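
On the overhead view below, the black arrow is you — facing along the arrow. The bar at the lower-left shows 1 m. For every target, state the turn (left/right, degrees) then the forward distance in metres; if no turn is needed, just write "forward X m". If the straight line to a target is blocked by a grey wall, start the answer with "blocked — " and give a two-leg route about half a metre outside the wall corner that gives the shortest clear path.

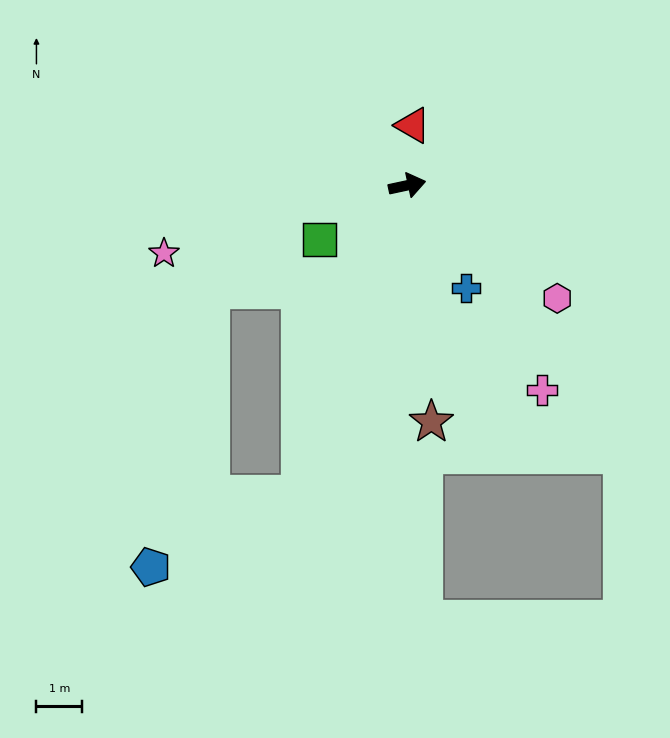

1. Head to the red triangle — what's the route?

turn left 73°, forward 1.3 m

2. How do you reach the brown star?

turn right 96°, forward 5.2 m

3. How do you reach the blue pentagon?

blocked — turn right 121°, forward 7.1 m, then turn right 45°, forward 3.6 m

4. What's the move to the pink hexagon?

turn right 49°, forward 4.1 m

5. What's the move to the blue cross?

turn right 72°, forward 2.6 m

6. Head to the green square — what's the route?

turn right 161°, forward 2.2 m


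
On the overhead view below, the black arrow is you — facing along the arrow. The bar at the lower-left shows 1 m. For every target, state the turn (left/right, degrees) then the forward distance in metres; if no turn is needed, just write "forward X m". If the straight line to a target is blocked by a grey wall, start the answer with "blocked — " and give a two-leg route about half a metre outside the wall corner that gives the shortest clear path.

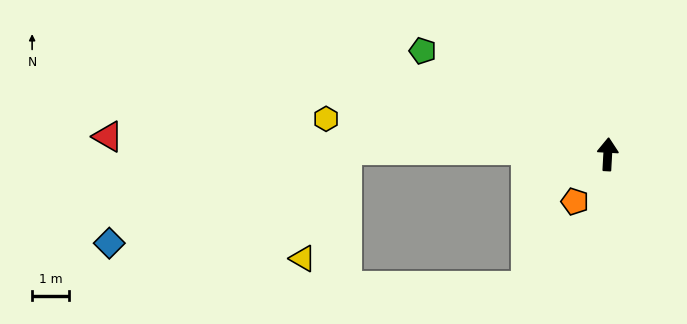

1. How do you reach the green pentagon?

turn left 64°, forward 5.7 m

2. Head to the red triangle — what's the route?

turn left 91°, forward 13.4 m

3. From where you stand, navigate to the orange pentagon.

turn left 148°, forward 1.5 m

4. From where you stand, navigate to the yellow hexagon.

turn left 86°, forward 7.6 m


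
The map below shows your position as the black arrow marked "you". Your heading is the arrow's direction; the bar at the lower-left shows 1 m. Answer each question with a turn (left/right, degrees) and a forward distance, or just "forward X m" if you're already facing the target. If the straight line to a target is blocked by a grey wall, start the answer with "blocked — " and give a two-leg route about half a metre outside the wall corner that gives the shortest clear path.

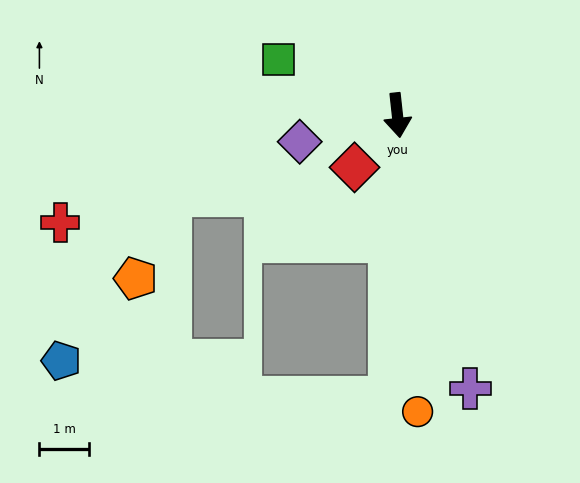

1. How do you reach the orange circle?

turn right 2°, forward 6.0 m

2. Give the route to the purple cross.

turn left 9°, forward 5.7 m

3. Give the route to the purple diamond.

turn right 81°, forward 2.0 m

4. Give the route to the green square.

turn right 121°, forward 2.6 m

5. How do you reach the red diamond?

turn right 46°, forward 1.4 m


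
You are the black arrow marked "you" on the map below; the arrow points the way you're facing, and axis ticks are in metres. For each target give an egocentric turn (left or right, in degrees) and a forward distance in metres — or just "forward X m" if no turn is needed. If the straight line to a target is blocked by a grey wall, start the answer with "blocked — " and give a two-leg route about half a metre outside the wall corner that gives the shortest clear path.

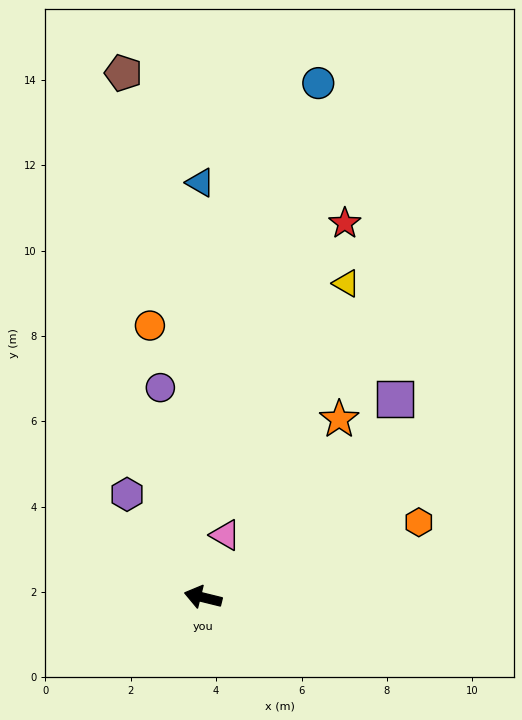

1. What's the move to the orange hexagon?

turn right 147°, forward 5.4 m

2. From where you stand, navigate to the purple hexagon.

turn right 40°, forward 3.0 m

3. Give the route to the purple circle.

turn right 65°, forward 5.0 m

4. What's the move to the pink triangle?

turn right 96°, forward 1.6 m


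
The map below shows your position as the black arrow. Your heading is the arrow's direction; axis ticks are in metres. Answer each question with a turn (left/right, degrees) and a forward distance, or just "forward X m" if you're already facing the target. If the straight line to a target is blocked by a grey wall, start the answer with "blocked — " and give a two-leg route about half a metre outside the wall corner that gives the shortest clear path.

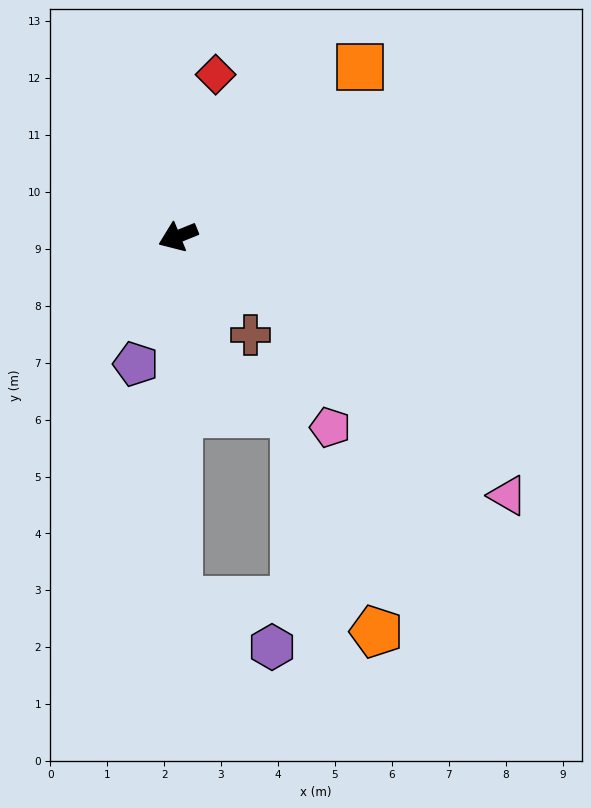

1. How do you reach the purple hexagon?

blocked — turn left 68°, forward 6.4 m, then turn left 64°, forward 1.8 m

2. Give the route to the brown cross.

turn left 104°, forward 2.1 m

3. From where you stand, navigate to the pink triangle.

turn left 120°, forward 7.4 m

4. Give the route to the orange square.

turn right 159°, forward 4.4 m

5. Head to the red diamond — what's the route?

turn right 125°, forward 2.9 m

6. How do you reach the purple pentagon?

turn left 50°, forward 2.4 m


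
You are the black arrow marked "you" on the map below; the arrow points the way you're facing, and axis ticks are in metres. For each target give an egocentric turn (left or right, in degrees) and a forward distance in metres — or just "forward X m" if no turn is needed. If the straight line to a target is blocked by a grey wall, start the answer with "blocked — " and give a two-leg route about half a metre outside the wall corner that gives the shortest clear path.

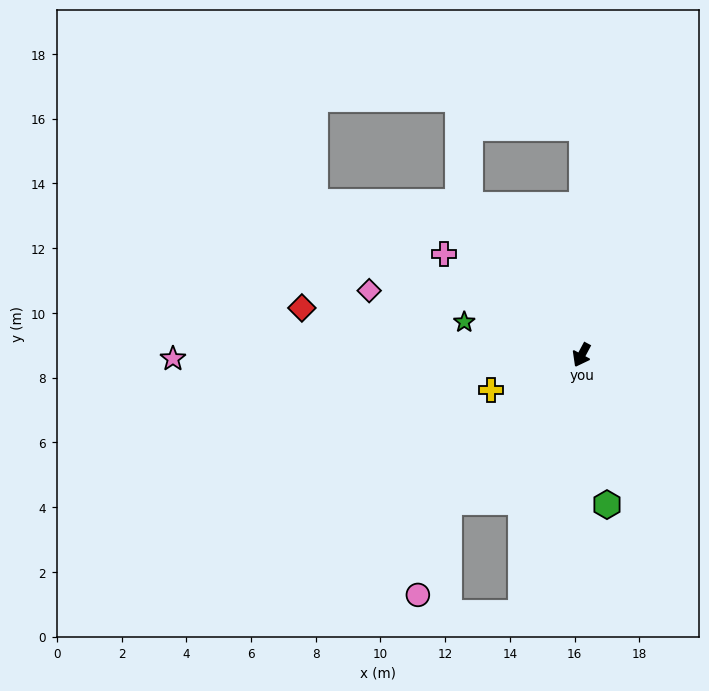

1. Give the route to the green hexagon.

turn left 38°, forward 4.7 m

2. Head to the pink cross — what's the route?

turn right 98°, forward 5.3 m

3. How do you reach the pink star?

turn right 61°, forward 12.6 m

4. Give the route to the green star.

turn right 78°, forward 3.8 m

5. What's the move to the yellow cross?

turn right 41°, forward 3.0 m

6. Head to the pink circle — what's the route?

blocked — turn right 14°, forward 6.1 m, then turn left 24°, forward 3.1 m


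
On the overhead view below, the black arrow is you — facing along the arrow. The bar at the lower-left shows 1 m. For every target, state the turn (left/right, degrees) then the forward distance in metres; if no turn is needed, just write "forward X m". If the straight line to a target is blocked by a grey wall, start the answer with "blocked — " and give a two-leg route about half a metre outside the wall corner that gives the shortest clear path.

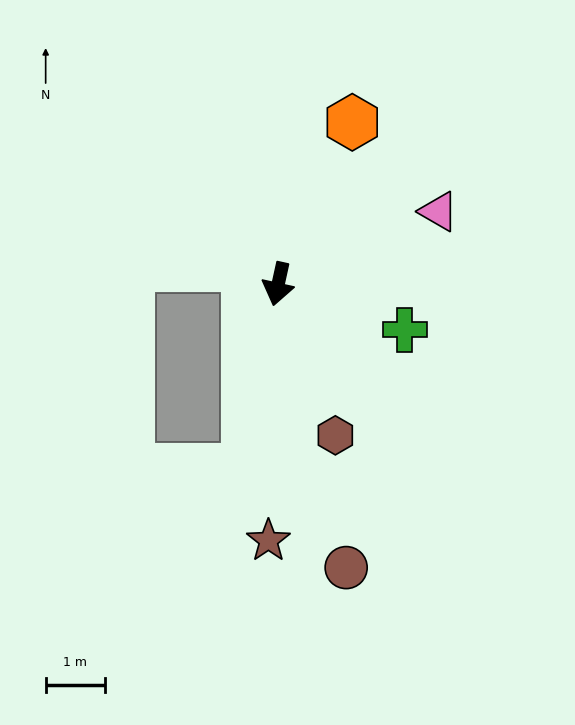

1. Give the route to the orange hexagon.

turn left 168°, forward 3.0 m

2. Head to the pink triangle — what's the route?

turn left 127°, forward 3.0 m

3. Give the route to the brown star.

turn left 10°, forward 4.3 m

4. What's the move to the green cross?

turn left 83°, forward 2.3 m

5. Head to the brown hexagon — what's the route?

turn left 33°, forward 2.7 m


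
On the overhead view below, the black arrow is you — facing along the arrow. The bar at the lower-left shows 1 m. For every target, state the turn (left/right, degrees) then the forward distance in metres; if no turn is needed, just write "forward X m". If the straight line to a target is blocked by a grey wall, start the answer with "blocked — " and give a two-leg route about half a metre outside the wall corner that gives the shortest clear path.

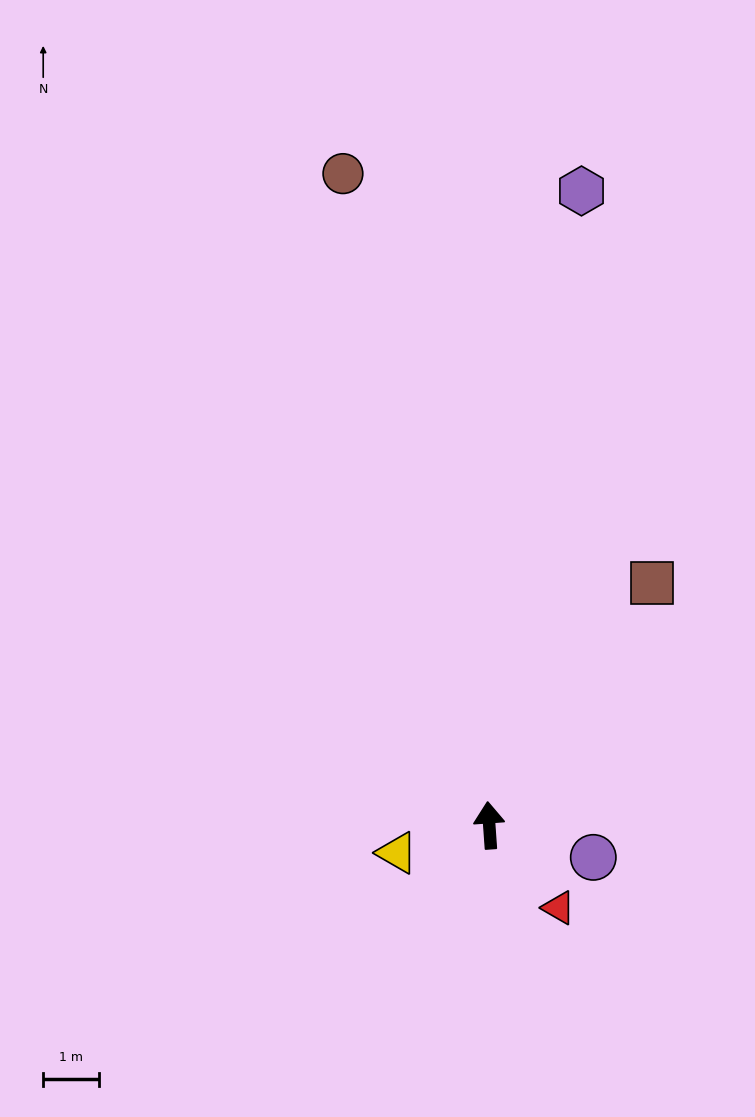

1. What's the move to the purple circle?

turn right 111°, forward 2.0 m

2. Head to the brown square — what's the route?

turn right 38°, forward 5.3 m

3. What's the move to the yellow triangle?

turn left 103°, forward 1.7 m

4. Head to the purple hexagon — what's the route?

turn right 12°, forward 11.6 m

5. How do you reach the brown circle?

turn left 9°, forward 12.1 m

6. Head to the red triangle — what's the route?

turn right 144°, forward 1.9 m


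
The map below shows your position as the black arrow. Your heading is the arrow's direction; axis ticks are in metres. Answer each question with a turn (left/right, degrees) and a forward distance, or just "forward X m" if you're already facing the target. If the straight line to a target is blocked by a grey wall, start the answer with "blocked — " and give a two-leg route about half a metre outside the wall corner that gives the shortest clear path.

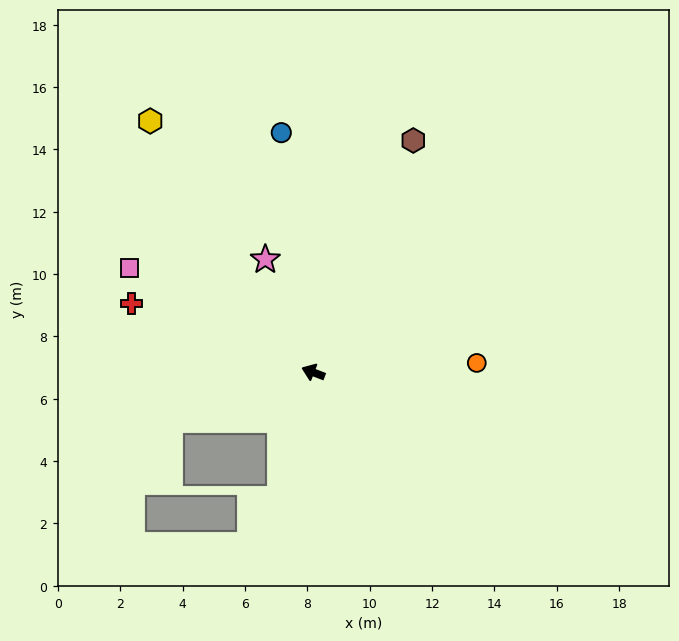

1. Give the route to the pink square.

turn right 8°, forward 6.8 m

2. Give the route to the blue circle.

turn right 61°, forward 7.8 m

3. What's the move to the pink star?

turn right 46°, forward 3.9 m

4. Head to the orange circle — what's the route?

turn right 156°, forward 5.3 m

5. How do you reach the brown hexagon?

turn right 92°, forward 8.1 m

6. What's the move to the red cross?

forward 6.2 m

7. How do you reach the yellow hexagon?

turn right 36°, forward 9.6 m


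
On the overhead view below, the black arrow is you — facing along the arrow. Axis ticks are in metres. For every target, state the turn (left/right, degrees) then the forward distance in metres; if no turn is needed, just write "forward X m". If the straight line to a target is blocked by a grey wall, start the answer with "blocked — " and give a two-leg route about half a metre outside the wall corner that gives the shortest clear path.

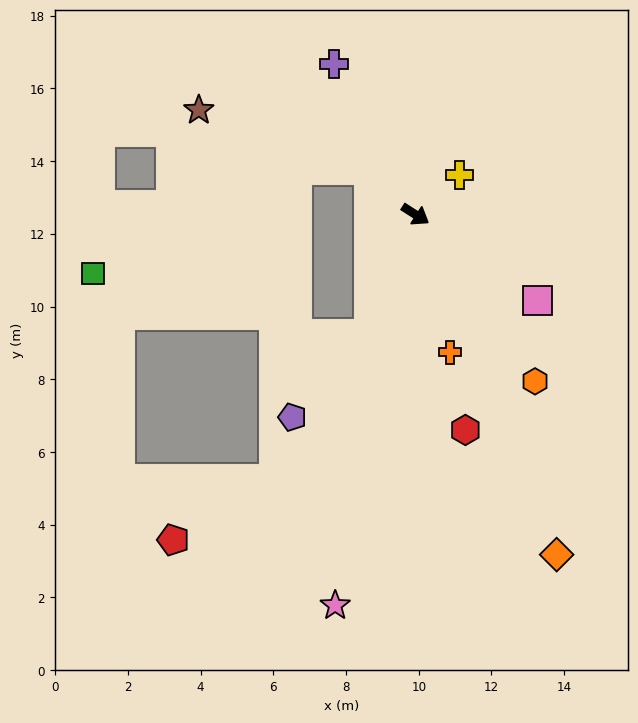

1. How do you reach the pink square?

turn right 3°, forward 4.1 m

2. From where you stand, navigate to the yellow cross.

turn left 75°, forward 1.6 m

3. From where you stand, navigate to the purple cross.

turn left 151°, forward 4.7 m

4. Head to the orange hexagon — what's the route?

turn right 22°, forward 5.6 m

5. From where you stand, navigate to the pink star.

turn right 69°, forward 11.0 m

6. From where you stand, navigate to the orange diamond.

turn right 35°, forward 10.1 m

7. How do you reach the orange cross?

turn right 43°, forward 3.9 m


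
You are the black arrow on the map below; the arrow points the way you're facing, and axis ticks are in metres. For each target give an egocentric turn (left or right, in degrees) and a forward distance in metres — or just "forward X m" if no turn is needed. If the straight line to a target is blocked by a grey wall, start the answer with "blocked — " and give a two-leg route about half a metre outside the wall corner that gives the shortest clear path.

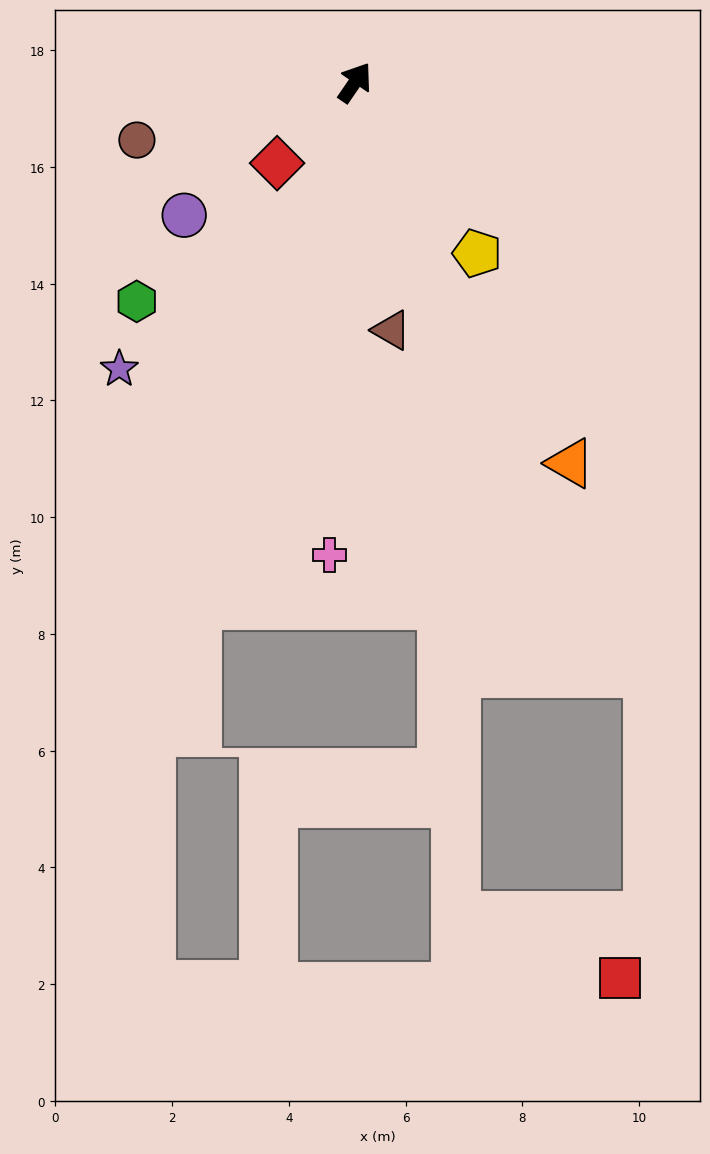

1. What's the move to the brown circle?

turn left 139°, forward 3.9 m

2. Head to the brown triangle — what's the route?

turn right 137°, forward 4.3 m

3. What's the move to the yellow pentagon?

turn right 110°, forward 3.6 m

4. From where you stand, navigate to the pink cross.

turn right 149°, forward 8.1 m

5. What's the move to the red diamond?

turn left 170°, forward 1.9 m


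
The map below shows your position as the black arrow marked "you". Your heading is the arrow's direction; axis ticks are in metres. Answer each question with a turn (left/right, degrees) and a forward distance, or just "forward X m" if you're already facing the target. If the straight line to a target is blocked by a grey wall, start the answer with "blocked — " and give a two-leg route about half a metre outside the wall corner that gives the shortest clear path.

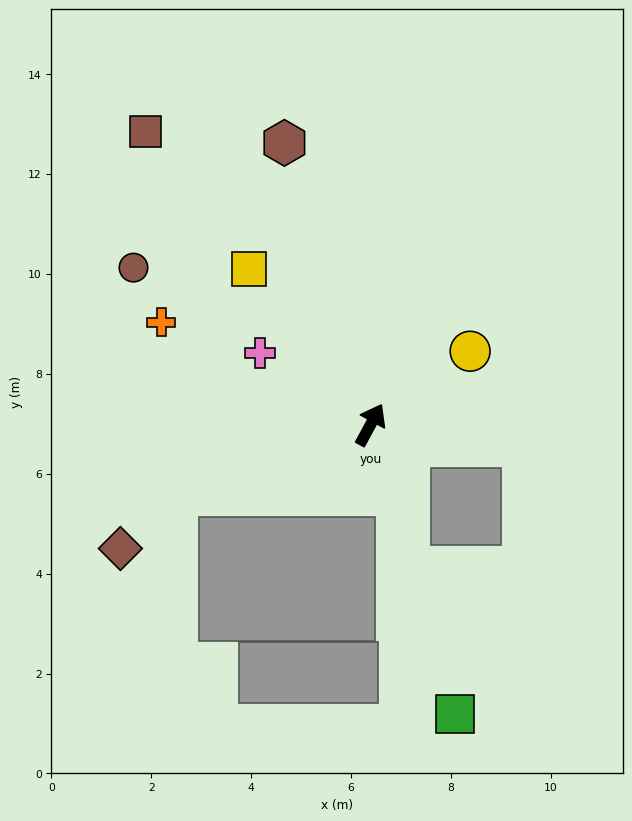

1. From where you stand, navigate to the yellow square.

turn left 67°, forward 4.0 m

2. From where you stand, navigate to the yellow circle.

turn right 25°, forward 2.5 m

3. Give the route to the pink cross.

turn left 86°, forward 2.6 m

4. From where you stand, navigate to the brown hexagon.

turn left 46°, forward 5.9 m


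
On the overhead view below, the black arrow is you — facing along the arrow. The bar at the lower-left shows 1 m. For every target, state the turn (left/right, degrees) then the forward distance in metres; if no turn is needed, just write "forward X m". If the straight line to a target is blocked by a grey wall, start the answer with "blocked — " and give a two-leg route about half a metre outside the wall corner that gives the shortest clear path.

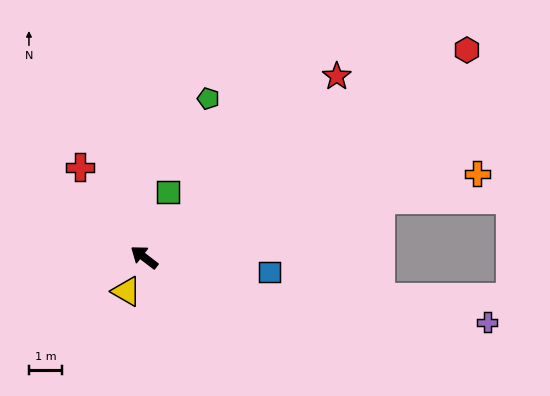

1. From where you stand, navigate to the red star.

turn right 99°, forward 7.9 m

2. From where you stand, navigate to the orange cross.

turn right 128°, forward 10.3 m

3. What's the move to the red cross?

turn right 17°, forward 3.3 m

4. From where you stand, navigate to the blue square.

turn right 149°, forward 3.8 m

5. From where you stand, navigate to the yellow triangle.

turn left 100°, forward 1.2 m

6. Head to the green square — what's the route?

turn right 73°, forward 2.1 m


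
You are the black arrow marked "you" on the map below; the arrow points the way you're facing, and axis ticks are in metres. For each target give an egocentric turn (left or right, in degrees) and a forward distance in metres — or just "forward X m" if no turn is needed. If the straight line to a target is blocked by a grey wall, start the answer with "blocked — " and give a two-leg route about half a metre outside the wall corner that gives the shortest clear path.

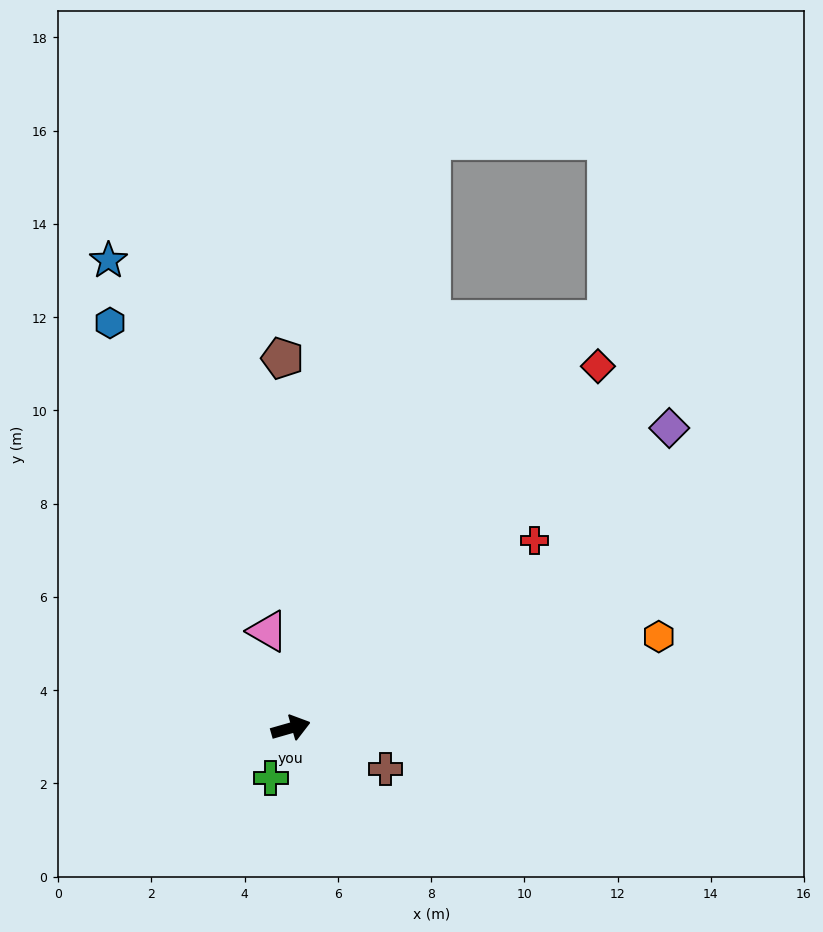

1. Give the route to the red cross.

turn left 22°, forward 6.6 m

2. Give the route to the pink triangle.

turn left 87°, forward 2.1 m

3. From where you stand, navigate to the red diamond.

turn left 34°, forward 10.2 m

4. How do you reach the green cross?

turn right 128°, forward 1.2 m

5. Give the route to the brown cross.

turn right 39°, forward 2.2 m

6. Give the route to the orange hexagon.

turn right 2°, forward 8.1 m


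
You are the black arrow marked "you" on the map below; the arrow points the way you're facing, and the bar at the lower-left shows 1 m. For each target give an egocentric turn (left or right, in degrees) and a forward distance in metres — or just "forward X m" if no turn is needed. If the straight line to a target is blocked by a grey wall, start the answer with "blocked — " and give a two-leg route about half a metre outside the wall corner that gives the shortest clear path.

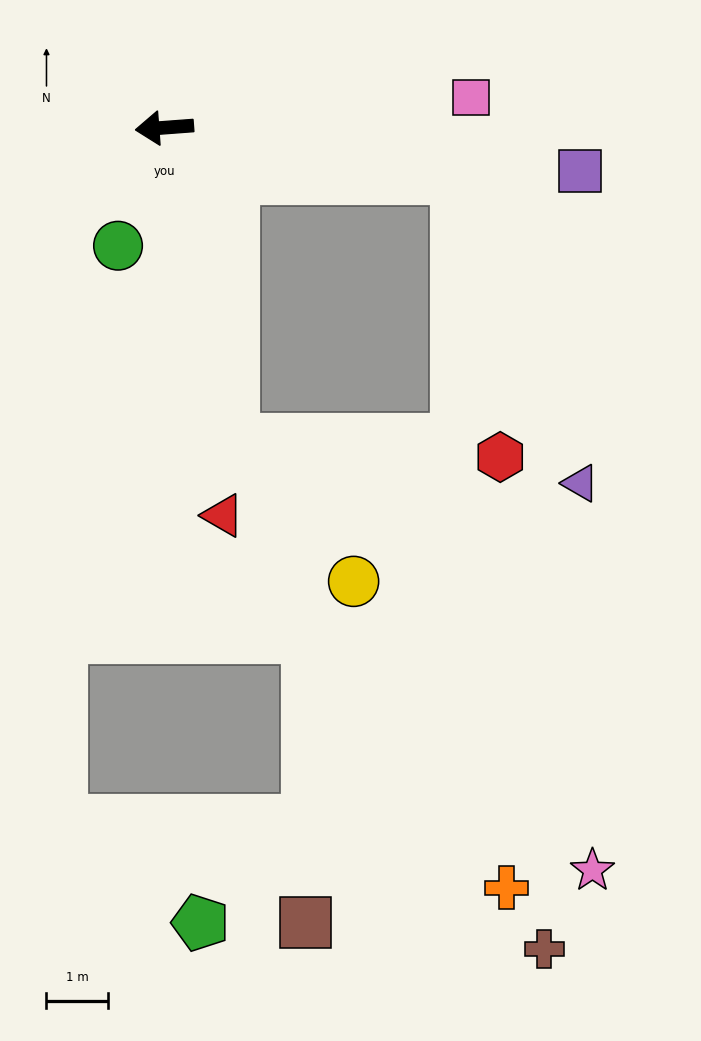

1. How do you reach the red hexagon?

blocked — turn left 166°, forward 4.8 m, then turn right 71°, forward 4.6 m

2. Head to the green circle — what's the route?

turn left 64°, forward 2.1 m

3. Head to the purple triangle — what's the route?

blocked — turn left 166°, forward 4.8 m, then turn right 58°, forward 5.3 m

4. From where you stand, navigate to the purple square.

turn left 170°, forward 6.8 m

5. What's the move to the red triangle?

turn left 94°, forward 6.3 m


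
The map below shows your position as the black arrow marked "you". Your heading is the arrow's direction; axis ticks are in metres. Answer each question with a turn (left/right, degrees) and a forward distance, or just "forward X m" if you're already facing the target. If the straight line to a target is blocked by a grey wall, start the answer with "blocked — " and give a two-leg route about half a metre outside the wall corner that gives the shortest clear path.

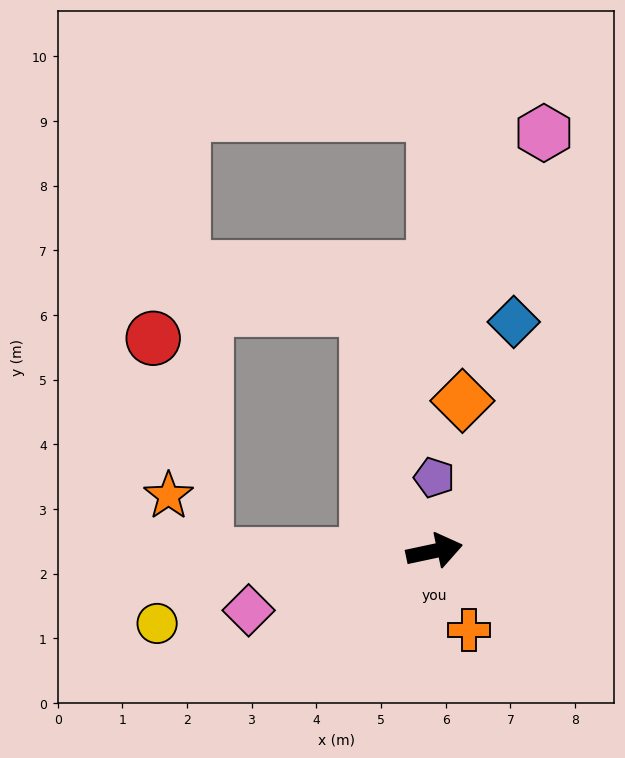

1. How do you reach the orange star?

blocked — turn left 169°, forward 3.5 m, then turn right 59°, forward 1.1 m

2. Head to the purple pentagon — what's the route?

turn left 78°, forward 1.1 m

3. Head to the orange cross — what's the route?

turn right 78°, forward 1.3 m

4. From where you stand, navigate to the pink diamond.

turn right 174°, forward 3.0 m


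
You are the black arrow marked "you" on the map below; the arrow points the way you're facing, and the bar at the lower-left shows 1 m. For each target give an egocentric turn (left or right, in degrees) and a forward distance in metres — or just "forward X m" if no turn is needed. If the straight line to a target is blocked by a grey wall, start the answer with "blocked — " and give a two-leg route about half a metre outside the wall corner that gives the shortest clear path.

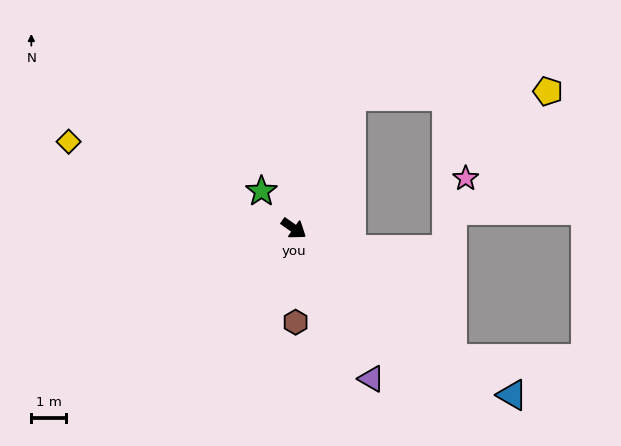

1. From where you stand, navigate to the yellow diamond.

turn right 166°, forward 7.0 m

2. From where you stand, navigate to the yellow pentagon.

blocked — turn left 101°, forward 4.2 m, then turn right 64°, forward 5.7 m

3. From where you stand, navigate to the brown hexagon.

turn right 54°, forward 2.7 m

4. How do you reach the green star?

turn left 166°, forward 1.4 m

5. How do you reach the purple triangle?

turn right 28°, forward 4.9 m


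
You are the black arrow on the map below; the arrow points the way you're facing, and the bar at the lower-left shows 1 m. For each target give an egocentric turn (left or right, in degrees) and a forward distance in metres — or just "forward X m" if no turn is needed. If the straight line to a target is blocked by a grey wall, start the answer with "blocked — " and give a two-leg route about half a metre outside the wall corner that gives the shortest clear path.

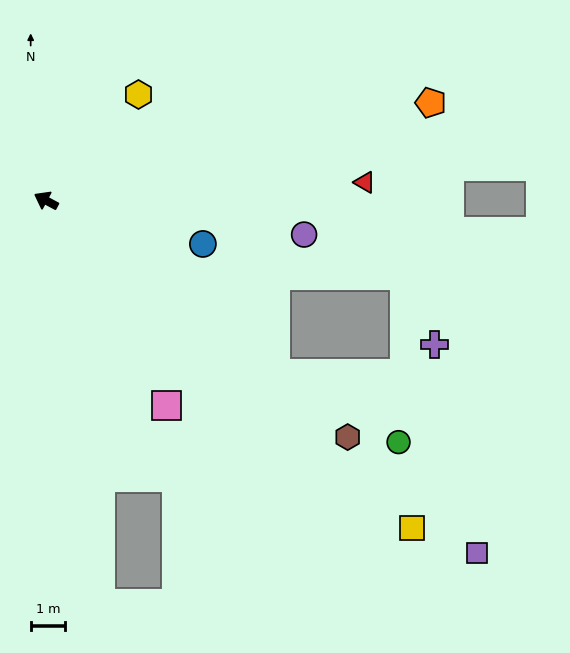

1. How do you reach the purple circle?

turn right 159°, forward 7.6 m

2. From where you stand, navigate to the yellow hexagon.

turn right 103°, forward 4.1 m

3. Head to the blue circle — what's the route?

turn right 167°, forward 4.8 m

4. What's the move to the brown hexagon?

turn left 170°, forward 11.2 m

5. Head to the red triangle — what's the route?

turn right 149°, forward 9.3 m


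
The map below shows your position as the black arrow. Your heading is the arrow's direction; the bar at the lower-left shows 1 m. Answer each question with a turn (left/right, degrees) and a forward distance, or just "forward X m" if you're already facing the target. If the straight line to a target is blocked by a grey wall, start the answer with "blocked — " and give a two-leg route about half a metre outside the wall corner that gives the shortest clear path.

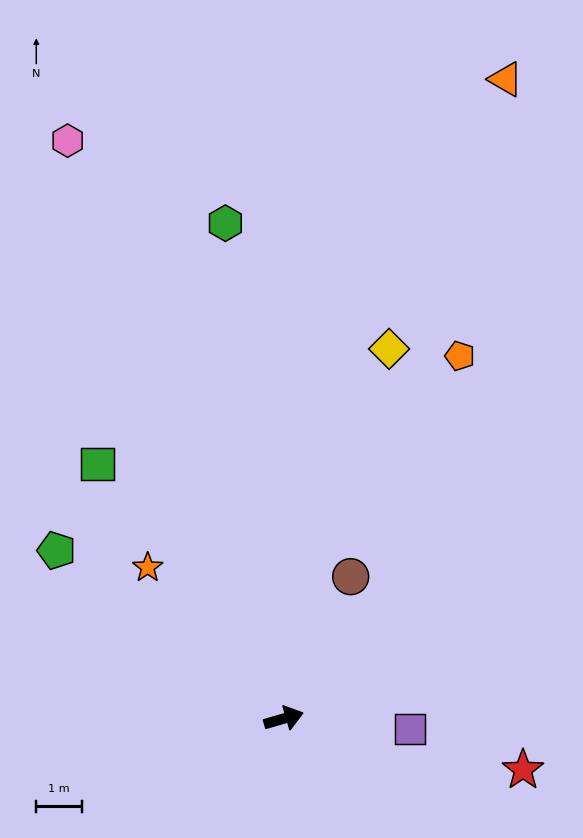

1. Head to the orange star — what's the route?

turn left 116°, forward 4.5 m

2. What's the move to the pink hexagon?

turn left 94°, forward 13.5 m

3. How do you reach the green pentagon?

turn left 127°, forward 6.2 m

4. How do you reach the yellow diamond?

turn left 58°, forward 8.4 m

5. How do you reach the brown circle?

turn left 49°, forward 3.4 m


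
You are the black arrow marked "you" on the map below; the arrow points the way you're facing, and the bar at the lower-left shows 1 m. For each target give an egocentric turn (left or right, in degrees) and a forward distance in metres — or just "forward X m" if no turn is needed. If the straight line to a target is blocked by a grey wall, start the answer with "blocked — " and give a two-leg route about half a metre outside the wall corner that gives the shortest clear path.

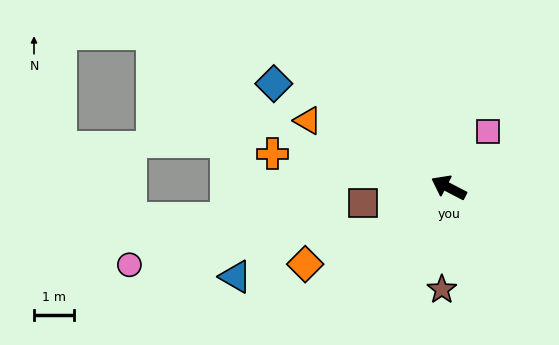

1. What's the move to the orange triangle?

turn left 2°, forward 3.9 m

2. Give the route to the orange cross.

turn left 17°, forward 4.5 m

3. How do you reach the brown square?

turn left 38°, forward 2.2 m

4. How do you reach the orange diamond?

turn left 56°, forward 4.1 m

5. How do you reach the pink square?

turn right 97°, forward 1.7 m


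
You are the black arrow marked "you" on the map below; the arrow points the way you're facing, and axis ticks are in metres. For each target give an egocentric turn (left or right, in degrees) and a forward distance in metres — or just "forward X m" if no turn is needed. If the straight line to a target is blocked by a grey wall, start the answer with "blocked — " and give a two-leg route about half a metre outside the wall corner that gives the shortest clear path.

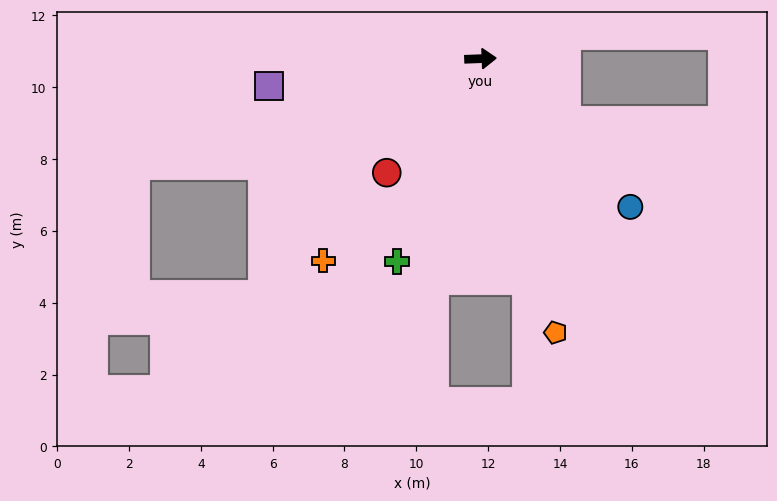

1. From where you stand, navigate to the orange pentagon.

turn right 77°, forward 7.9 m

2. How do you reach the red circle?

turn right 132°, forward 4.1 m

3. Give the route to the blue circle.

turn right 47°, forward 5.9 m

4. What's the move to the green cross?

turn right 115°, forward 6.1 m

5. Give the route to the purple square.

turn right 175°, forward 5.9 m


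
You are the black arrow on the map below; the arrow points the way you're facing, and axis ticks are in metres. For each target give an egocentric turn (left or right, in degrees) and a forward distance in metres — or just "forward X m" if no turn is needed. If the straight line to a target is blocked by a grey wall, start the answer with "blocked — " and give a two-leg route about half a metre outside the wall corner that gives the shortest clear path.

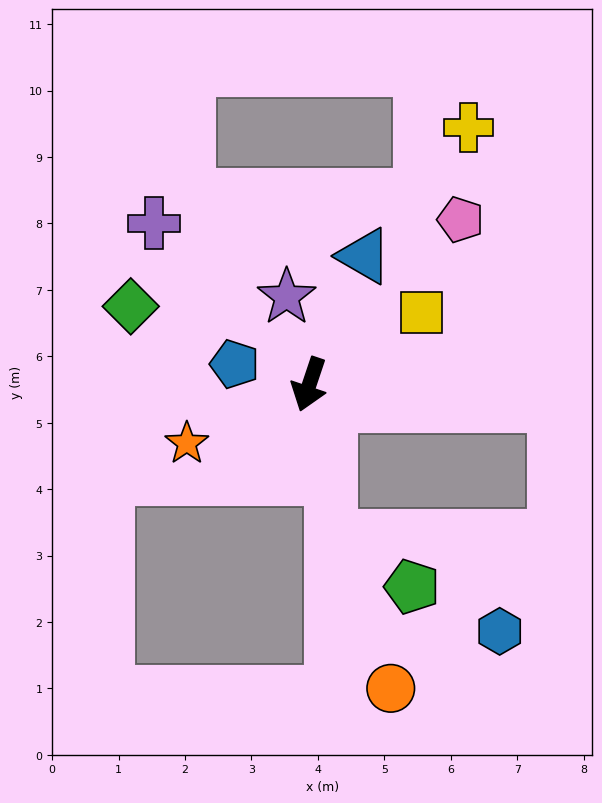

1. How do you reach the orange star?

turn right 46°, forward 2.0 m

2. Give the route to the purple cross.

turn right 118°, forward 3.4 m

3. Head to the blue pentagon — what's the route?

turn right 87°, forward 1.2 m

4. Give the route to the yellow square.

turn left 141°, forward 2.0 m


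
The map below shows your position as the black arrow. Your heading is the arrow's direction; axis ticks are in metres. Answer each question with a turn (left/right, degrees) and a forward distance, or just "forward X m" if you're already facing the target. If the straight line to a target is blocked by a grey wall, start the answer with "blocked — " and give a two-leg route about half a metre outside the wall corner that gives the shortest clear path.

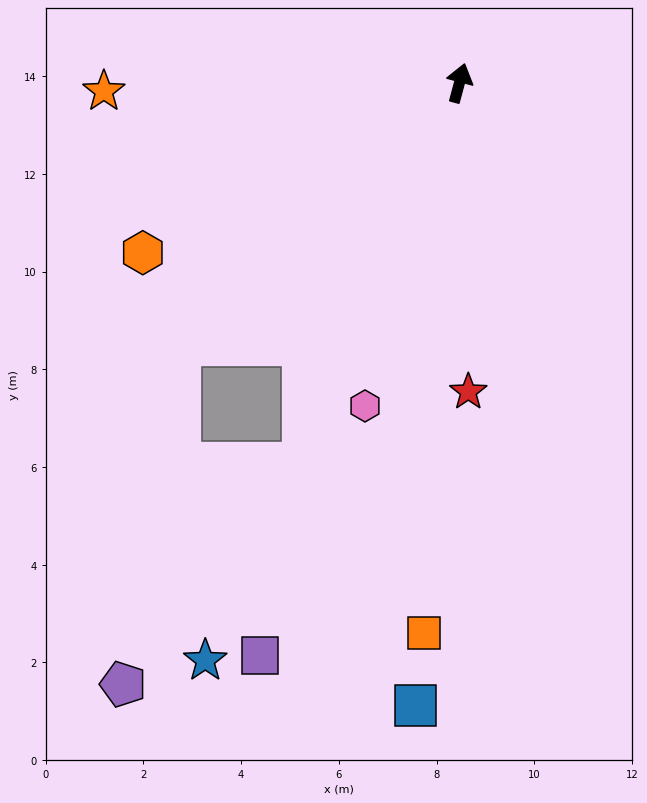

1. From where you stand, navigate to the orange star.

turn left 106°, forward 7.3 m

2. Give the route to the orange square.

turn right 169°, forward 11.3 m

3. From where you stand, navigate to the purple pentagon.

blocked — turn left 173°, forward 8.4 m, then turn right 17°, forward 5.8 m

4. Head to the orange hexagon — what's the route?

turn left 133°, forward 7.4 m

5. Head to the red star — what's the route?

turn right 163°, forward 6.3 m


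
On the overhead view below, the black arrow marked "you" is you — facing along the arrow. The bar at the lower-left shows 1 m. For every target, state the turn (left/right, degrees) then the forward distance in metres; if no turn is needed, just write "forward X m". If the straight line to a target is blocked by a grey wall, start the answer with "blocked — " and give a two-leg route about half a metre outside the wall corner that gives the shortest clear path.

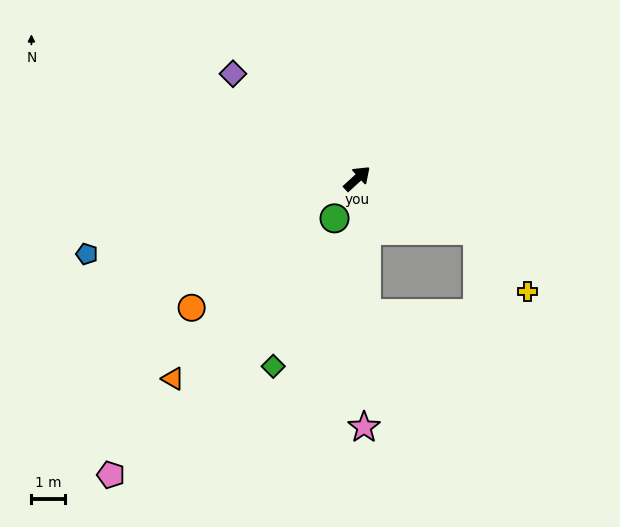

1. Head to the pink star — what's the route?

turn right 131°, forward 7.3 m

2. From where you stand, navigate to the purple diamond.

turn left 97°, forward 4.8 m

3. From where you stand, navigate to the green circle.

turn right 162°, forward 1.4 m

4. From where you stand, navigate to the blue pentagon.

turn left 153°, forward 8.3 m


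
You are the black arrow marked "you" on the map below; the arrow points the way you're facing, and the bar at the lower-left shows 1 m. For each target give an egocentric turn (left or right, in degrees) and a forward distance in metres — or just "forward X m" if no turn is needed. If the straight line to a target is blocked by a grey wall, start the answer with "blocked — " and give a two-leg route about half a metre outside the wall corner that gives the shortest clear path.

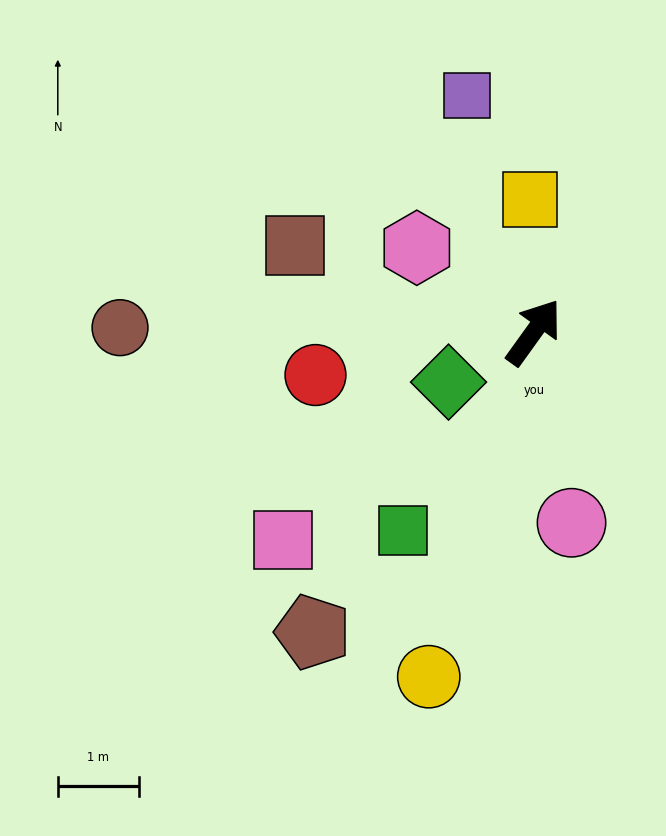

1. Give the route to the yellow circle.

turn right 161°, forward 4.4 m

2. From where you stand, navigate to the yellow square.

turn left 37°, forward 1.6 m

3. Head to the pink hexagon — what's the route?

turn left 90°, forward 1.8 m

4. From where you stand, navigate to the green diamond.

turn left 156°, forward 1.2 m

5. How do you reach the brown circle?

turn left 125°, forward 5.1 m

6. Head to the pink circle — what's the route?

turn right 133°, forward 2.4 m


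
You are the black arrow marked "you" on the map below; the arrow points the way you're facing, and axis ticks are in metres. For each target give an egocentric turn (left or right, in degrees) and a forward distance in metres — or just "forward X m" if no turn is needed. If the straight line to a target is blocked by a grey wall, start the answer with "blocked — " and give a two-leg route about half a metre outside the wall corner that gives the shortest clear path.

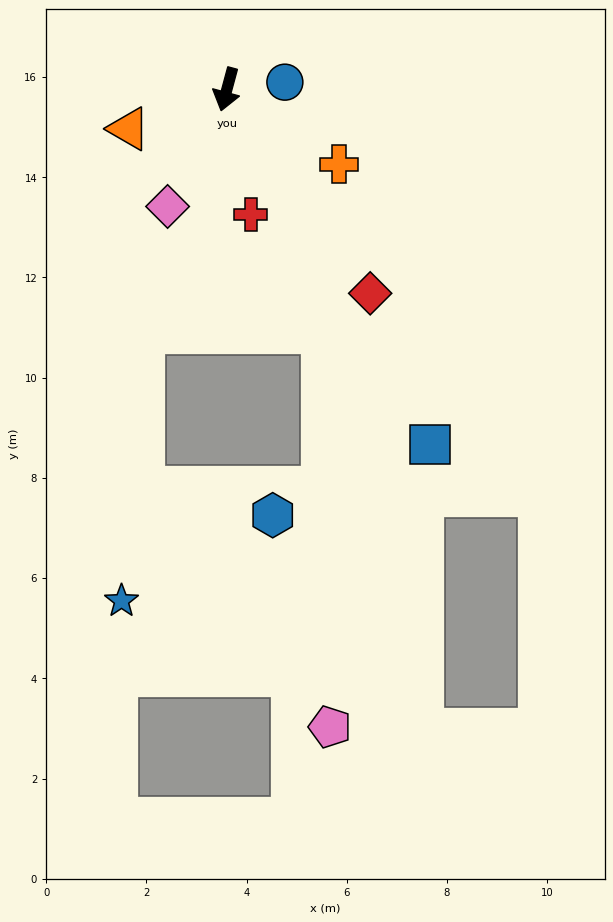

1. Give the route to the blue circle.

turn left 112°, forward 1.2 m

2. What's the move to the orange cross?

turn left 71°, forward 2.7 m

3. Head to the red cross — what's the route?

turn left 26°, forward 2.5 m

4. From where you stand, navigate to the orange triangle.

turn right 53°, forward 2.1 m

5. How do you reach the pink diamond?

turn right 12°, forward 2.6 m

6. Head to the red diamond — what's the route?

turn left 50°, forward 5.0 m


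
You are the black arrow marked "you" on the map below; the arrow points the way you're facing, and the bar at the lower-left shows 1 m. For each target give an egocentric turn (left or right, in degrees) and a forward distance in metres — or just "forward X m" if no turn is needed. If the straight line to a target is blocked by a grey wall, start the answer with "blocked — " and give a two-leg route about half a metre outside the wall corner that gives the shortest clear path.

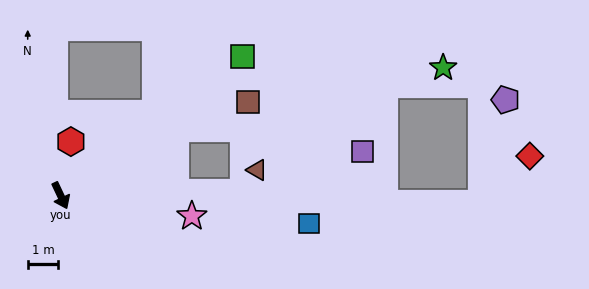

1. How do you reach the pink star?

turn left 56°, forward 4.4 m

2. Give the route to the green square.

turn left 102°, forward 7.5 m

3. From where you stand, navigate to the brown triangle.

blocked — turn left 66°, forward 6.0 m, then turn left 56°, forward 0.9 m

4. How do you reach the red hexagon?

turn left 144°, forward 1.8 m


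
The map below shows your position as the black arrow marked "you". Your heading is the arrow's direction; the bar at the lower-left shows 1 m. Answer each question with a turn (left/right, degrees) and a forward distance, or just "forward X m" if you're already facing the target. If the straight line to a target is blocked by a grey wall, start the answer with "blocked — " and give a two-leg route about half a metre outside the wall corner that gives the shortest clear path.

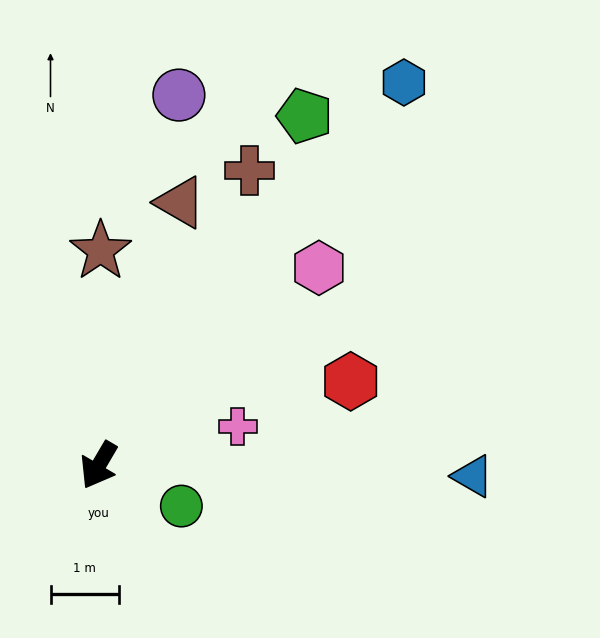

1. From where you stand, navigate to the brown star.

turn right 150°, forward 3.1 m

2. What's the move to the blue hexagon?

turn left 172°, forward 7.2 m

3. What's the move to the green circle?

turn left 94°, forward 1.3 m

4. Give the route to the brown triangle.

turn right 167°, forward 4.0 m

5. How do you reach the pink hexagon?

turn left 162°, forward 4.3 m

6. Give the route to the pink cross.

turn left 136°, forward 2.1 m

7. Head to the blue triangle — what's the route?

turn left 119°, forward 5.5 m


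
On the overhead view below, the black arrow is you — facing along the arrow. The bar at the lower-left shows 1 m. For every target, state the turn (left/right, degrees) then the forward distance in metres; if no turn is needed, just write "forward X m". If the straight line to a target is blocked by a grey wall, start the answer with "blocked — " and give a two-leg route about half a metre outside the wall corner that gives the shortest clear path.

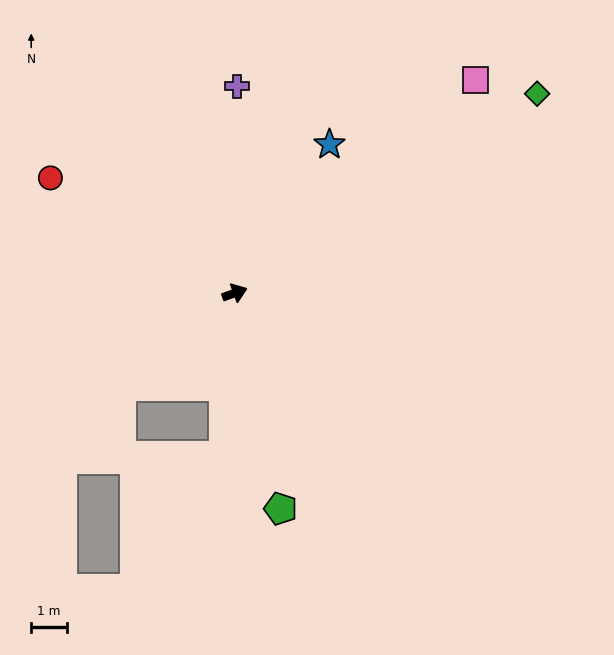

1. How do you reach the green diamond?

turn left 13°, forward 10.1 m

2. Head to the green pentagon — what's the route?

turn right 98°, forward 6.2 m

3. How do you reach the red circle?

turn left 128°, forward 6.1 m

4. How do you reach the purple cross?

turn left 69°, forward 5.8 m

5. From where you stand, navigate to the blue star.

turn left 37°, forward 4.9 m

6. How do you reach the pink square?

turn left 21°, forward 9.0 m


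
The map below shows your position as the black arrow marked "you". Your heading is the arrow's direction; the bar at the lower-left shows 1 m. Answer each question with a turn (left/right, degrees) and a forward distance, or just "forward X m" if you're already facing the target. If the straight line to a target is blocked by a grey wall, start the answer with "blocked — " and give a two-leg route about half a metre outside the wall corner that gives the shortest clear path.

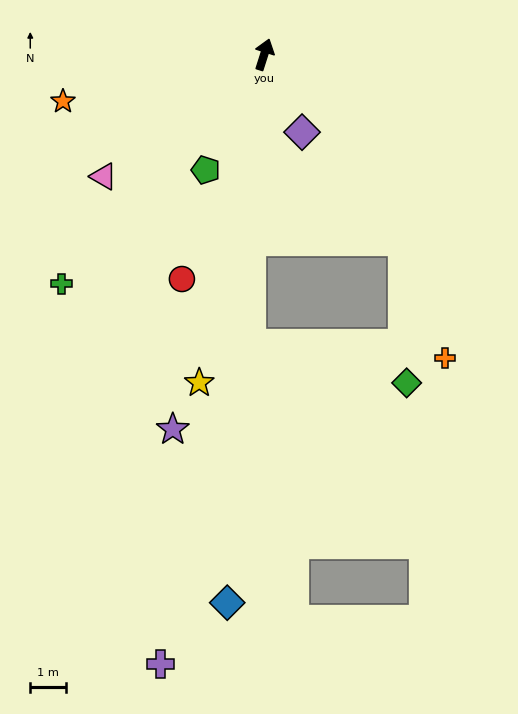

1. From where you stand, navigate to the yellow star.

turn right 174°, forward 9.5 m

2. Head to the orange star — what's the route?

turn left 121°, forward 5.8 m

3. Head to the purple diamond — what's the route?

turn right 136°, forward 2.4 m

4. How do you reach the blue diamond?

turn right 166°, forward 15.5 m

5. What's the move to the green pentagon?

turn left 171°, forward 3.7 m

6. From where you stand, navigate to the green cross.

turn left 156°, forward 8.7 m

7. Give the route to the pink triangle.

turn left 145°, forward 5.7 m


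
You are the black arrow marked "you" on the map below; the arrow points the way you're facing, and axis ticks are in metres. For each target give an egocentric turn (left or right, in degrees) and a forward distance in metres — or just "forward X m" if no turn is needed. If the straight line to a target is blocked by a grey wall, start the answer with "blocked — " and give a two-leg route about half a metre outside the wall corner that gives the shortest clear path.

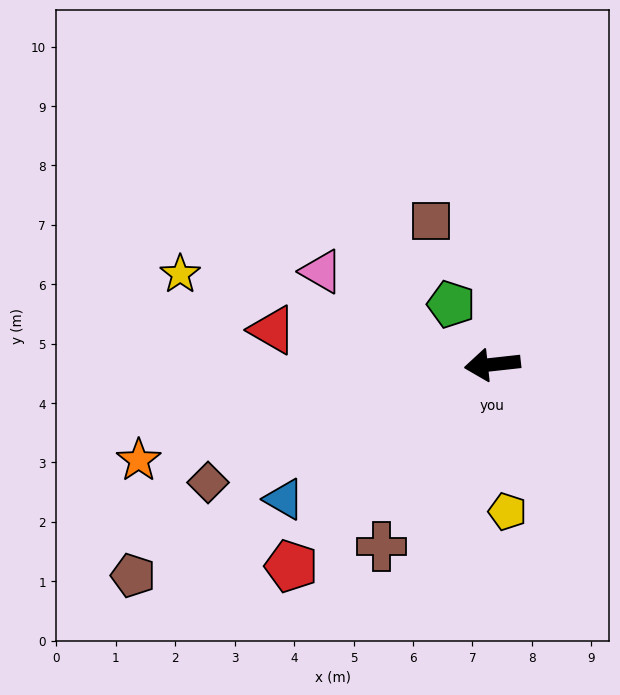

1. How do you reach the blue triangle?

turn left 27°, forward 4.2 m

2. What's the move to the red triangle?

turn right 15°, forward 3.7 m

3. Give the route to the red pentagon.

turn left 39°, forward 4.8 m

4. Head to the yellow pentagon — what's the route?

turn left 90°, forward 2.5 m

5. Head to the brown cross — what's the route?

turn left 52°, forward 3.6 m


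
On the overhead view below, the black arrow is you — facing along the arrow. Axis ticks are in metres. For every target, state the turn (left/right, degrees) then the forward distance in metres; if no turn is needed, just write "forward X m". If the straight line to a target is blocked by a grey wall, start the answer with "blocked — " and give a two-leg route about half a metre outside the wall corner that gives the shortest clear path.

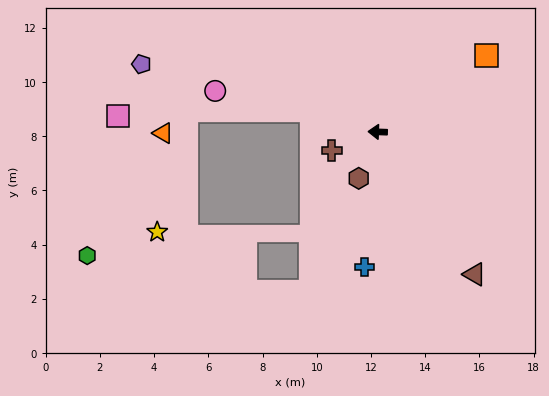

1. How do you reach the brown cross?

turn left 24°, forward 1.8 m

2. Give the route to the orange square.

turn right 143°, forward 4.9 m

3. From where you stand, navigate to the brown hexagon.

turn left 70°, forward 1.9 m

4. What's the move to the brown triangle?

turn left 126°, forward 6.4 m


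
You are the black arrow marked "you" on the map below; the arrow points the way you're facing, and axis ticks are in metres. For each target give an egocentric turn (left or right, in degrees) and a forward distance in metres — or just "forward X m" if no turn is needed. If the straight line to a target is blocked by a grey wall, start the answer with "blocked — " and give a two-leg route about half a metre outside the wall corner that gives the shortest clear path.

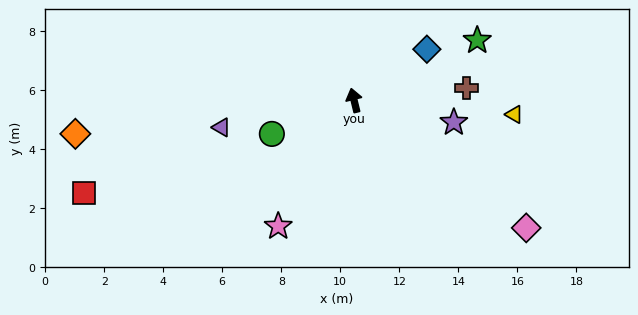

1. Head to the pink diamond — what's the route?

turn right 140°, forward 7.3 m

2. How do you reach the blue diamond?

turn right 69°, forward 3.0 m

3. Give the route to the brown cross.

turn right 97°, forward 3.8 m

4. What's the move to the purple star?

turn right 116°, forward 3.5 m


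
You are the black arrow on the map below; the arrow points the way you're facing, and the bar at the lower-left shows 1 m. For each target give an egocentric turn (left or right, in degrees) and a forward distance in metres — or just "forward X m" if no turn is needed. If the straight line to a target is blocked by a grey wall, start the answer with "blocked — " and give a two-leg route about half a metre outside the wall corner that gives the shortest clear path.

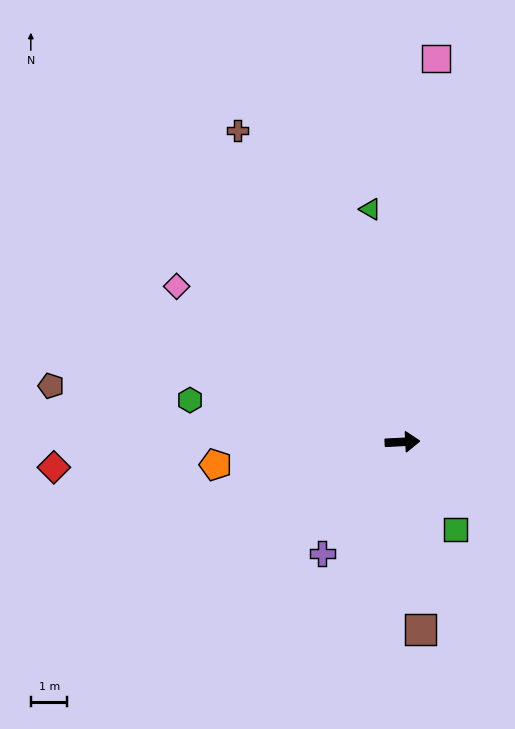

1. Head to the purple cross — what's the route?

turn right 129°, forward 3.7 m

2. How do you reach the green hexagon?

turn left 166°, forward 5.9 m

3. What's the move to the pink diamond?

turn left 143°, forward 7.5 m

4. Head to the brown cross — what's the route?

turn left 115°, forward 9.6 m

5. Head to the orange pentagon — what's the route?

turn right 176°, forward 5.1 m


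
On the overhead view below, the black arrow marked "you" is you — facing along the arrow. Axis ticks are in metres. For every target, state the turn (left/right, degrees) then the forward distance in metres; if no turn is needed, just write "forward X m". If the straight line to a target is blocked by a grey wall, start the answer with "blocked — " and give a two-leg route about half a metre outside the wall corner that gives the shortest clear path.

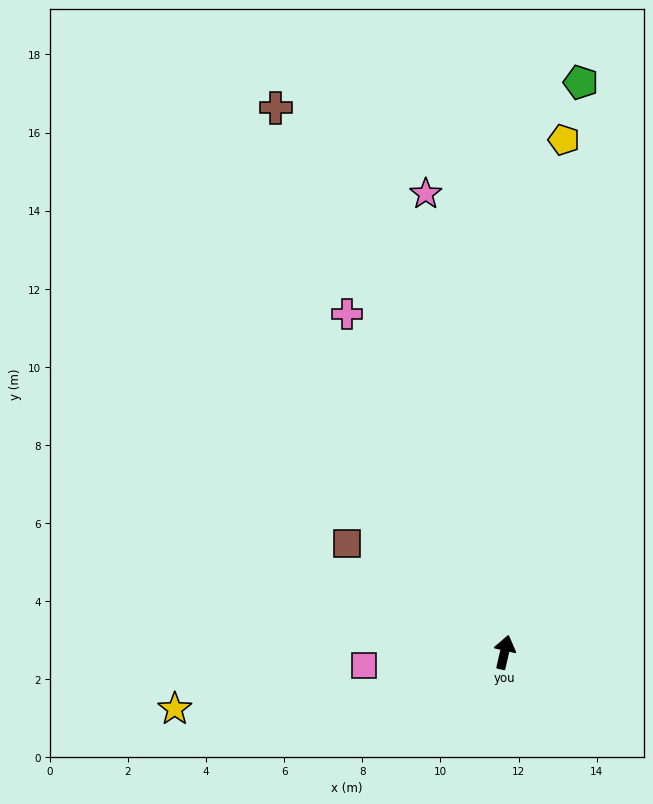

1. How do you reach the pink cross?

turn left 38°, forward 9.6 m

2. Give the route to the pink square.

turn left 108°, forward 3.6 m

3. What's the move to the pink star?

turn left 23°, forward 11.9 m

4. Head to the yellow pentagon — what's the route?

turn left 6°, forward 13.2 m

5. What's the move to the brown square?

turn left 68°, forward 4.9 m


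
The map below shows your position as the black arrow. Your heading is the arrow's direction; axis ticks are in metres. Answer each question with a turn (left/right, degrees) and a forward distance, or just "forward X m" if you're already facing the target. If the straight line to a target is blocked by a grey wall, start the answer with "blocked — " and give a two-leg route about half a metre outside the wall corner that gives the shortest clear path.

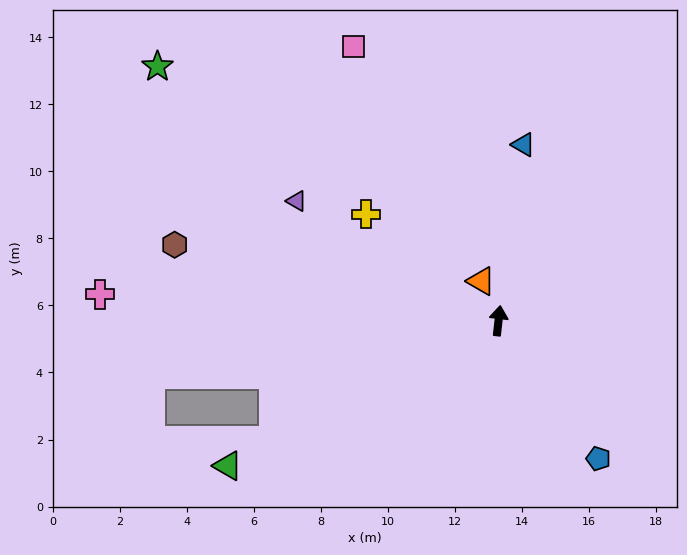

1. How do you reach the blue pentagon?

turn right 138°, forward 5.1 m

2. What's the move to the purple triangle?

turn left 66°, forward 7.0 m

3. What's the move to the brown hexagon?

turn left 83°, forward 9.9 m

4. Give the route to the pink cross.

turn left 93°, forward 11.9 m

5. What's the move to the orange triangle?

turn left 30°, forward 1.3 m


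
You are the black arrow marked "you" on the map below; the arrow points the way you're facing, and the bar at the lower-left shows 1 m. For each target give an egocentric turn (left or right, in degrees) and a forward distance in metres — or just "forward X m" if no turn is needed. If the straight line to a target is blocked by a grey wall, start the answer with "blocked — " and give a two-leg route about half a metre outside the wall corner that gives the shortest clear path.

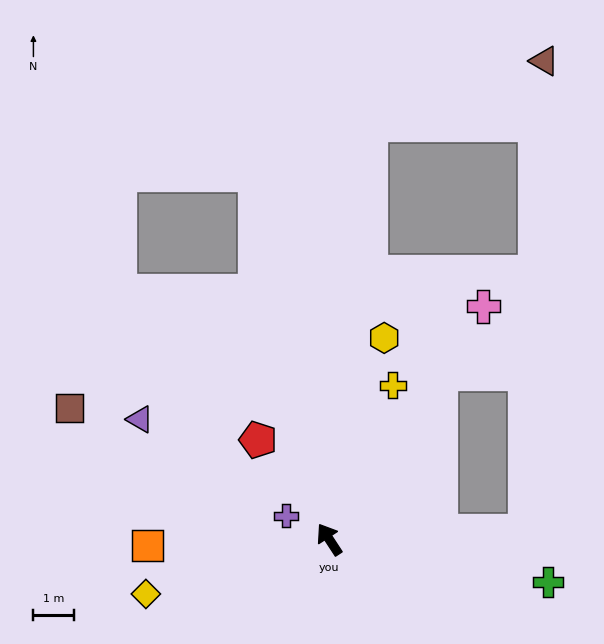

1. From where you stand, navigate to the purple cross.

turn left 28°, forward 1.2 m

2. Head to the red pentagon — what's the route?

turn left 2°, forward 3.0 m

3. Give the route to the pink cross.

turn right 67°, forward 6.8 m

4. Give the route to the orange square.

turn left 59°, forward 4.5 m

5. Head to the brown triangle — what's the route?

blocked — turn right 39°, forward 10.2 m, then turn right 64°, forward 4.5 m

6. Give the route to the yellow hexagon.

turn right 48°, forward 5.1 m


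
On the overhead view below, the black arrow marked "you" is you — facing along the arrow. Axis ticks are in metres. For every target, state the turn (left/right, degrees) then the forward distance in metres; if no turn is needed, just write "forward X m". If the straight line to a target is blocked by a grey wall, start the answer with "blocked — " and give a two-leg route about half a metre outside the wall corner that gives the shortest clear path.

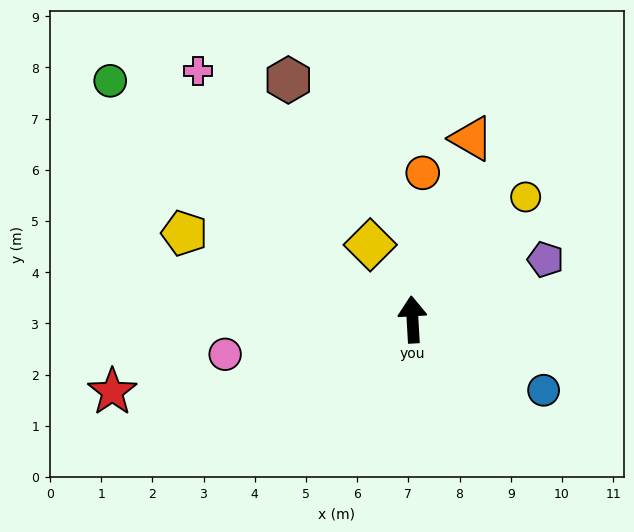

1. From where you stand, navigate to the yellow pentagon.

turn left 66°, forward 4.8 m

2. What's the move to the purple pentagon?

turn right 69°, forward 2.8 m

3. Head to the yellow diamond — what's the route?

turn left 26°, forward 1.7 m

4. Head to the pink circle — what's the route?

turn left 97°, forward 3.7 m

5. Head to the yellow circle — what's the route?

turn right 46°, forward 3.3 m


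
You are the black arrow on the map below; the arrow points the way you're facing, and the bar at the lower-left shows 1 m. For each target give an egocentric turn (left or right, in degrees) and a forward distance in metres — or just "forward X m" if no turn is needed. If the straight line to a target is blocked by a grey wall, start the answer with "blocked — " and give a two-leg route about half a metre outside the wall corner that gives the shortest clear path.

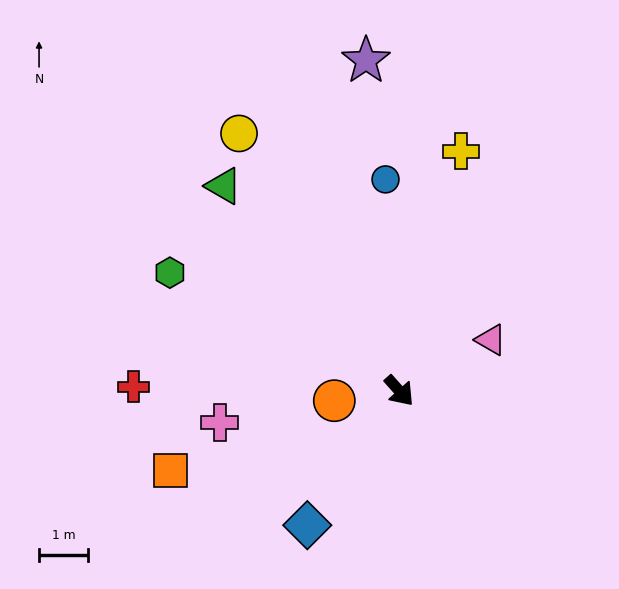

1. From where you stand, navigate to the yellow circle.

turn left 170°, forward 6.2 m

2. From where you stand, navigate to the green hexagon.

turn right 159°, forward 5.3 m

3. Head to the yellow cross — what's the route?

turn left 124°, forward 5.1 m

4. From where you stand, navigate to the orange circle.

turn right 123°, forward 1.3 m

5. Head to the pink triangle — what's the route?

turn left 77°, forward 2.2 m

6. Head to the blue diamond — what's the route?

turn right 76°, forward 3.3 m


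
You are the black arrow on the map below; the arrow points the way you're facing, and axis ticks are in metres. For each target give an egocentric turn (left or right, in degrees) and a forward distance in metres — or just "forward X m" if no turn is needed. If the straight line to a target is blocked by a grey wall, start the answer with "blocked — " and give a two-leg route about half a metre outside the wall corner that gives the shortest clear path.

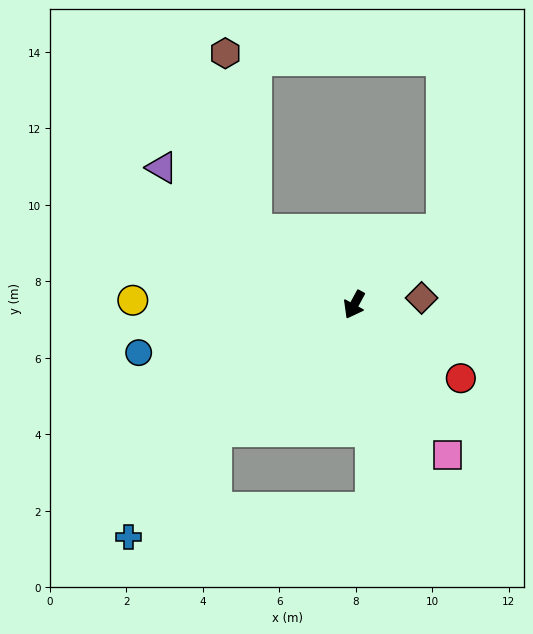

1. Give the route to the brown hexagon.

blocked — turn right 98°, forward 3.2 m, then turn right 44°, forward 4.7 m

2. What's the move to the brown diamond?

turn left 124°, forward 1.8 m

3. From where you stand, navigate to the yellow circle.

turn right 63°, forward 5.8 m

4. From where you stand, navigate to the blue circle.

turn right 49°, forward 5.8 m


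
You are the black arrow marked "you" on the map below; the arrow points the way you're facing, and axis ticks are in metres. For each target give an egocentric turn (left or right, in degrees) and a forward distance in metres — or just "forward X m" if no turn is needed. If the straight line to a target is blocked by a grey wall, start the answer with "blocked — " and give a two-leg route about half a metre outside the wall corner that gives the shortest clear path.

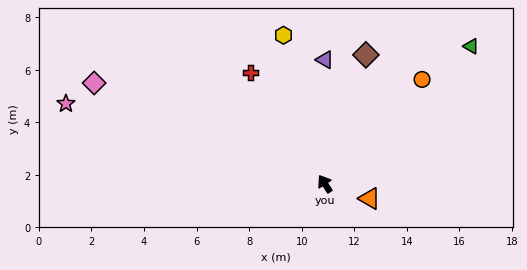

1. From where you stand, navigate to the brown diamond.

turn right 51°, forward 5.1 m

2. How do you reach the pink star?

turn left 40°, forward 10.3 m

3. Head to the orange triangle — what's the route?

turn right 141°, forward 1.8 m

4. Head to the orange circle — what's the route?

turn right 76°, forward 5.4 m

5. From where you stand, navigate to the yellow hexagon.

turn right 17°, forward 5.9 m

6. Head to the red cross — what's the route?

forward 5.1 m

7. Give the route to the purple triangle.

turn right 33°, forward 4.7 m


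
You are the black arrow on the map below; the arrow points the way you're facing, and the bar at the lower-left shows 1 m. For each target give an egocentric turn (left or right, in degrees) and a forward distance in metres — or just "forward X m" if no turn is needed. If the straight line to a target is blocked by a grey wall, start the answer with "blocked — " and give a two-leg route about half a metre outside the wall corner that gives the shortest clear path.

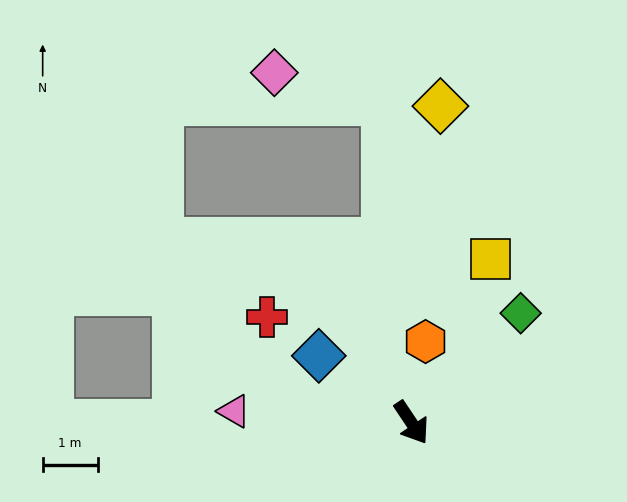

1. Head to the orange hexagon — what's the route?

turn left 136°, forward 1.5 m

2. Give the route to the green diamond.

turn left 101°, forward 2.8 m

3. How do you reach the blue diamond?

turn right 160°, forward 2.1 m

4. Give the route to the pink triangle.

turn right 127°, forward 3.2 m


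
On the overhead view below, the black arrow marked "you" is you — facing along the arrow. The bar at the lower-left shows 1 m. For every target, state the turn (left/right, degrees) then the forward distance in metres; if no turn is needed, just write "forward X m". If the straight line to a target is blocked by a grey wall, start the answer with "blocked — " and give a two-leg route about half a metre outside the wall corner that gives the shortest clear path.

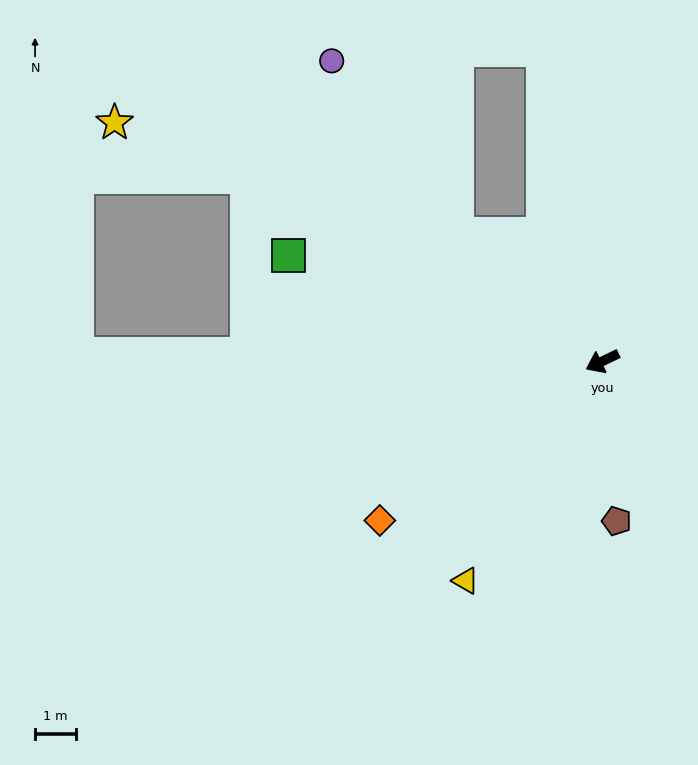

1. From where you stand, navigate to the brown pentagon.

turn left 69°, forward 3.9 m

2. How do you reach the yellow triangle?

turn left 32°, forward 6.2 m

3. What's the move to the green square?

turn right 44°, forward 8.0 m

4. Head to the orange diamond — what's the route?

turn left 10°, forward 6.6 m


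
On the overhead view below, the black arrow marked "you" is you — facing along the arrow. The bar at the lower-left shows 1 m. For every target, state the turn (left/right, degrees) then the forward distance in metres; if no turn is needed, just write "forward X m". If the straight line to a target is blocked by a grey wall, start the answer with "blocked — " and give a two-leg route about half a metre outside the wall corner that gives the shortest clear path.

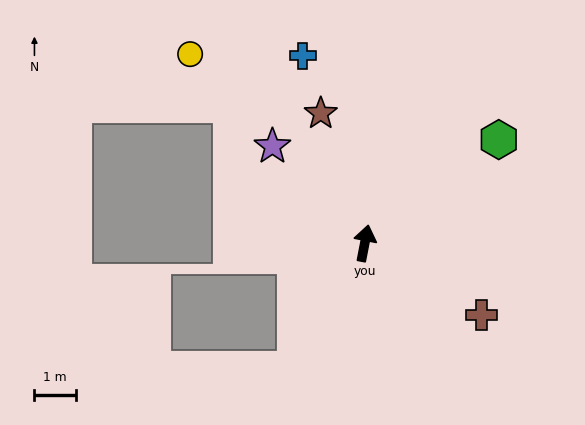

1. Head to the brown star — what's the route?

turn left 30°, forward 3.3 m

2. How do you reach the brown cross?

turn right 111°, forward 3.3 m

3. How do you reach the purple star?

turn left 55°, forward 3.3 m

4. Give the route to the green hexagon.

turn right 41°, forward 4.1 m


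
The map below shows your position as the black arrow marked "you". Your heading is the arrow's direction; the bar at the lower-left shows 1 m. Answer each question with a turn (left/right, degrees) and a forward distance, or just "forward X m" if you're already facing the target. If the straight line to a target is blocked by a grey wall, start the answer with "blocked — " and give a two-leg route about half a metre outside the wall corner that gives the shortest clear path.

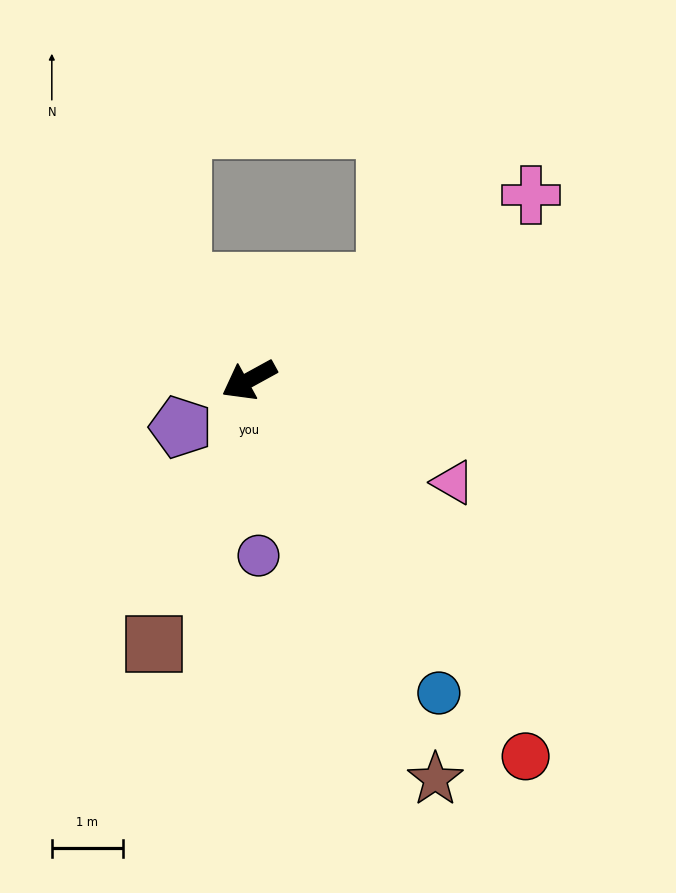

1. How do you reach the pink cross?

turn right 176°, forward 4.8 m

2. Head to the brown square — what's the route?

turn left 41°, forward 4.0 m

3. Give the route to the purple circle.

turn left 64°, forward 2.5 m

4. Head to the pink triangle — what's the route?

turn left 125°, forward 3.2 m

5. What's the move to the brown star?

turn left 86°, forward 6.2 m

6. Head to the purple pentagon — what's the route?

turn left 6°, forward 1.2 m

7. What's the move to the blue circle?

turn left 92°, forward 5.2 m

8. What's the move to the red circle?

turn left 98°, forward 6.6 m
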